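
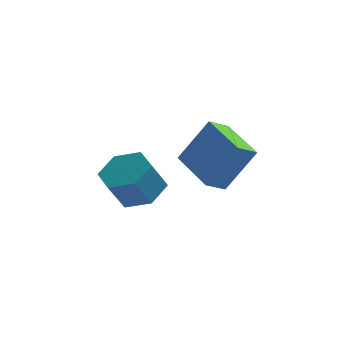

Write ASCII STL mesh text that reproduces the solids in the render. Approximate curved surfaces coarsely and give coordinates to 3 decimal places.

solid 
facet normal -0.591 0.783 0.194
outer loop
vertex -1.316 -2.798 -0.956
vertex -0.465 -2.501 0.438
vertex -0.818 -2.322 -1.362
endloop
endfacet
facet normal -0.513 -0.179 -0.839
outer loop
vertex 0.145 -3.599 -1.678
vertex -1.316 -2.798 -0.956
vertex -0.818 -2.322 -1.362
endloop
endfacet
facet normal -0.590 0.784 0.194
outer loop
vertex -0.818 -2.322 -1.362
vertex -0.465 -2.501 0.438
vertex 0.034 -2.025 0.032
endloop
endfacet
facet normal 0.623 0.595 -0.508
outer loop
vertex 0.034 -2.025 0.032
vertex 0.145 -3.599 -1.678
vertex -0.818 -2.322 -1.362
endloop
endfacet
facet normal -0.623 -0.595 0.507
outer loop
vertex -1.316 -2.798 -0.956
vertex 0.498 -3.778 0.122
vertex -0.465 -2.501 0.438
endloop
endfacet
facet normal -0.513 -0.179 -0.840
outer loop
vertex -0.354 -4.075 -1.272
vertex -1.316 -2.798 -0.956
vertex 0.145 -3.599 -1.678
endloop
endfacet
facet normal -0.623 -0.595 0.508
outer loop
vertex -0.354 -4.075 -1.272
vertex 0.498 -3.778 0.122
vertex -1.316 -2.798 -0.956
endloop
endfacet
facet normal 0.513 0.179 0.840
outer loop
vertex -0.465 -2.501 0.438
vertex 0.498 -3.778 0.122
vertex 0.034 -2.025 0.032
endloop
endfacet
facet normal 0.623 0.595 -0.507
outer loop
vertex 0.996 -3.302 -0.284
vertex 0.145 -3.599 -1.678
vertex 0.034 -2.025 0.032
endloop
endfacet
facet normal 0.513 0.179 0.839
outer loop
vertex 0.034 -2.025 0.032
vertex 0.498 -3.778 0.122
vertex 0.996 -3.302 -0.284
endloop
endfacet
facet normal 0.590 -0.784 -0.193
outer loop
vertex 0.996 -3.302 -0.284
vertex -0.354 -4.075 -1.272
vertex 0.145 -3.599 -1.678
endloop
endfacet
facet normal 0.591 -0.783 -0.194
outer loop
vertex 0.498 -3.778 0.122
vertex -0.354 -4.075 -1.272
vertex 0.996 -3.302 -0.284
endloop
endfacet
facet normal 0.349 0.347 -0.870
outer loop
vertex -1.796 -1.502 -2.877
vertex -2.61 -1.422 -3.172
vertex -2.231 -0.759 -2.755
endloop
endfacet
facet normal 0.792 0.386 0.472
outer loop
vertex -1.796 -1.502 -2.877
vertex -2.231 -0.759 -2.755
vertex -2.215 -1.919 -1.833
endloop
endfacet
facet normal 0.792 0.386 0.472
outer loop
vertex -2.215 -1.919 -1.833
vertex -2.231 -0.759 -2.755
vertex -2.65 -1.176 -1.711
endloop
endfacet
facet normal -0.349 -0.347 0.870
outer loop
vertex -2.215 -1.919 -1.833
vertex -2.65 -1.176 -1.711
vertex -3.03 -1.838 -2.128
endloop
endfacet
facet normal 0.350 0.347 -0.870
outer loop
vertex -2.231 -0.759 -2.755
vertex -2.61 -1.422 -3.172
vertex -3.045 -0.678 -3.05
endloop
endfacet
facet normal -0.037 0.933 0.358
outer loop
vertex -2.231 -0.759 -2.755
vertex -3.045 -0.678 -3.05
vertex -2.65 -1.176 -1.711
endloop
endfacet
facet normal -0.037 0.933 0.358
outer loop
vertex -2.65 -1.176 -1.711
vertex -3.045 -0.678 -3.05
vertex -3.465 -1.095 -2.006
endloop
endfacet
facet normal -0.349 -0.347 0.870
outer loop
vertex -2.65 -1.176 -1.711
vertex -3.465 -1.095 -2.006
vertex -3.03 -1.838 -2.128
endloop
endfacet
facet normal 0.350 0.347 -0.870
outer loop
vertex -3.045 -0.678 -3.05
vertex -2.61 -1.422 -3.172
vertex -3.425 -1.341 -3.467
endloop
endfacet
facet normal -0.829 0.547 -0.115
outer loop
vertex -3.045 -0.678 -3.05
vertex -3.425 -1.341 -3.467
vertex -3.465 -1.095 -2.006
endloop
endfacet
facet normal -0.830 0.546 -0.115
outer loop
vertex -3.465 -1.095 -2.006
vertex -3.425 -1.341 -3.467
vertex -3.844 -1.758 -2.423
endloop
endfacet
facet normal -0.349 -0.347 0.870
outer loop
vertex -3.465 -1.095 -2.006
vertex -3.844 -1.758 -2.423
vertex -3.03 -1.838 -2.128
endloop
endfacet
facet normal 0.349 0.347 -0.870
outer loop
vertex -3.425 -1.341 -3.467
vertex -2.61 -1.422 -3.172
vertex -2.99 -2.084 -3.589
endloop
endfacet
facet normal -0.792 -0.386 -0.472
outer loop
vertex -3.425 -1.341 -3.467
vertex -2.99 -2.084 -3.589
vertex -3.844 -1.758 -2.423
endloop
endfacet
facet normal -0.792 -0.386 -0.472
outer loop
vertex -3.844 -1.758 -2.423
vertex -2.99 -2.084 -3.589
vertex -3.409 -2.501 -2.545
endloop
endfacet
facet normal -0.349 -0.347 0.870
outer loop
vertex -3.844 -1.758 -2.423
vertex -3.409 -2.501 -2.545
vertex -3.03 -1.838 -2.128
endloop
endfacet
facet normal 0.349 0.347 -0.870
outer loop
vertex -2.99 -2.084 -3.589
vertex -2.61 -1.422 -3.172
vertex -2.175 -2.165 -3.294
endloop
endfacet
facet normal 0.037 -0.933 -0.358
outer loop
vertex -2.99 -2.084 -3.589
vertex -2.175 -2.165 -3.294
vertex -3.409 -2.501 -2.545
endloop
endfacet
facet normal 0.037 -0.933 -0.358
outer loop
vertex -3.409 -2.501 -2.545
vertex -2.175 -2.165 -3.294
vertex -2.595 -2.582 -2.25
endloop
endfacet
facet normal -0.350 -0.347 0.870
outer loop
vertex -3.409 -2.501 -2.545
vertex -2.595 -2.582 -2.25
vertex -3.03 -1.838 -2.128
endloop
endfacet
facet normal 0.349 0.347 -0.870
outer loop
vertex -2.175 -2.165 -3.294
vertex -2.61 -1.422 -3.172
vertex -1.796 -1.502 -2.877
endloop
endfacet
facet normal 0.829 -0.547 0.115
outer loop
vertex -2.175 -2.165 -3.294
vertex -1.796 -1.502 -2.877
vertex -2.595 -2.582 -2.25
endloop
endfacet
facet normal 0.829 -0.547 0.114
outer loop
vertex -2.595 -2.582 -2.25
vertex -1.796 -1.502 -2.877
vertex -2.215 -1.919 -1.833
endloop
endfacet
facet normal -0.350 -0.347 0.870
outer loop
vertex -2.595 -2.582 -2.25
vertex -2.215 -1.919 -1.833
vertex -3.03 -1.838 -2.128
endloop
endfacet

endsolid


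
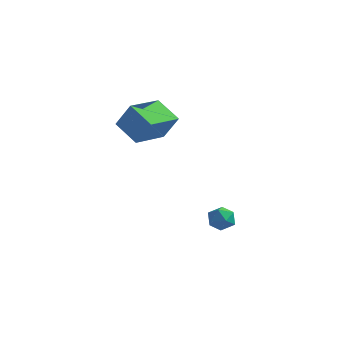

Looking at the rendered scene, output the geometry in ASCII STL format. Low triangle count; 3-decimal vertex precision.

solid 
facet normal -0.820 0.295 0.490
outer loop
vertex -3.007 -2.313 4.555
vertex -2.446 -0.259 4.258
vertex -3.882 -2.288 3.074
endloop
endfacet
facet normal -0.261 -0.955 0.138
outer loop
vertex -2.454 -2.801 2.222
vertex -3.007 -2.313 4.555
vertex -3.882 -2.288 3.074
endloop
endfacet
facet normal -0.820 0.295 0.490
outer loop
vertex -3.882 -2.288 3.074
vertex -2.446 -0.259 4.258
vertex -3.321 -0.234 2.778
endloop
endfacet
facet normal -0.508 0.015 -0.861
outer loop
vertex -3.321 -0.234 2.778
vertex -2.454 -2.801 2.222
vertex -3.882 -2.288 3.074
endloop
endfacet
facet normal 0.508 -0.014 0.861
outer loop
vertex -3.007 -2.313 4.555
vertex -1.018 -0.772 3.406
vertex -2.446 -0.259 4.258
endloop
endfacet
facet normal -0.261 -0.955 0.138
outer loop
vertex -1.579 -2.826 3.702
vertex -3.007 -2.313 4.555
vertex -2.454 -2.801 2.222
endloop
endfacet
facet normal 0.509 -0.015 0.861
outer loop
vertex -1.579 -2.826 3.702
vertex -1.018 -0.772 3.406
vertex -3.007 -2.313 4.555
endloop
endfacet
facet normal 0.261 0.955 -0.138
outer loop
vertex -2.446 -0.259 4.258
vertex -1.018 -0.772 3.406
vertex -3.321 -0.234 2.778
endloop
endfacet
facet normal -0.509 0.015 -0.861
outer loop
vertex -1.893 -0.747 1.925
vertex -2.454 -2.801 2.222
vertex -3.321 -0.234 2.778
endloop
endfacet
facet normal 0.261 0.955 -0.138
outer loop
vertex -3.321 -0.234 2.778
vertex -1.018 -0.772 3.406
vertex -1.893 -0.747 1.925
endloop
endfacet
facet normal 0.820 -0.295 -0.490
outer loop
vertex -1.893 -0.747 1.925
vertex -1.579 -2.826 3.702
vertex -2.454 -2.801 2.222
endloop
endfacet
facet normal 0.821 -0.295 -0.490
outer loop
vertex -1.018 -0.772 3.406
vertex -1.579 -2.826 3.702
vertex -1.893 -0.747 1.925
endloop
endfacet
facet normal -0.529 0.098 0.843
outer loop
vertex 1.276 -0.332 -2.755
vertex 0.739 -0.921 -3.024
vertex 1.415 -1.141 -2.574
endloop
endfacet
facet normal 0.160 0.242 0.957
outer loop
vertex 1.276 -0.332 -2.755
vertex 1.415 -1.141 -2.574
vertex 2.054 -0.646 -2.806
endloop
endfacet
facet normal 0.348 0.777 0.525
outer loop
vertex 1.276 -0.332 -2.755
vertex 2.054 -0.646 -2.806
vertex 1.774 -0.12 -3.399
endloop
endfacet
facet normal -0.225 0.964 0.143
outer loop
vertex 1.276 -0.332 -2.755
vertex 1.774 -0.12 -3.399
vertex 0.961 -0.29 -3.534
endloop
endfacet
facet normal -0.767 0.544 0.340
outer loop
vertex 1.276 -0.332 -2.755
vertex 0.961 -0.29 -3.534
vertex 0.739 -0.921 -3.024
endloop
endfacet
facet normal 0.539 -0.334 0.773
outer loop
vertex 2.054 -0.646 -2.806
vertex 1.415 -1.141 -2.574
vertex 1.999 -1.43 -3.106
endloop
endfacet
facet normal -0.576 -0.567 0.588
outer loop
vertex 1.415 -1.141 -2.574
vertex 0.739 -0.921 -3.024
vertex 1.186 -1.6 -3.241
endloop
endfacet
facet normal -0.961 0.154 -0.227
outer loop
vertex 0.739 -0.921 -3.024
vertex 0.961 -0.29 -3.534
vertex 0.906 -1.074 -3.834
endloop
endfacet
facet normal -0.084 0.834 -0.545
outer loop
vertex 0.961 -0.29 -3.534
vertex 1.774 -0.12 -3.399
vertex 1.545 -0.579 -4.066
endloop
endfacet
facet normal 0.844 0.532 0.073
outer loop
vertex 1.774 -0.12 -3.399
vertex 2.054 -0.646 -2.806
vertex 2.221 -0.799 -3.616
endloop
endfacet
facet normal 0.225 -0.964 -0.143
outer loop
vertex 1.684 -1.388 -3.885
vertex 1.999 -1.43 -3.106
vertex 1.186 -1.6 -3.241
endloop
endfacet
facet normal -0.348 -0.777 -0.525
outer loop
vertex 1.684 -1.388 -3.885
vertex 1.186 -1.6 -3.241
vertex 0.906 -1.074 -3.834
endloop
endfacet
facet normal -0.160 -0.242 -0.957
outer loop
vertex 1.684 -1.388 -3.885
vertex 0.906 -1.074 -3.834
vertex 1.545 -0.579 -4.066
endloop
endfacet
facet normal 0.529 -0.098 -0.843
outer loop
vertex 1.684 -1.388 -3.885
vertex 1.545 -0.579 -4.066
vertex 2.221 -0.799 -3.616
endloop
endfacet
facet normal 0.767 -0.544 -0.340
outer loop
vertex 1.684 -1.388 -3.885
vertex 2.221 -0.799 -3.616
vertex 1.999 -1.43 -3.106
endloop
endfacet
facet normal 0.084 -0.834 0.545
outer loop
vertex 1.186 -1.6 -3.241
vertex 1.999 -1.43 -3.106
vertex 1.415 -1.141 -2.574
endloop
endfacet
facet normal -0.844 -0.532 -0.073
outer loop
vertex 0.906 -1.074 -3.834
vertex 1.186 -1.6 -3.241
vertex 0.739 -0.921 -3.024
endloop
endfacet
facet normal -0.539 0.334 -0.773
outer loop
vertex 1.545 -0.579 -4.066
vertex 0.906 -1.074 -3.834
vertex 0.961 -0.29 -3.534
endloop
endfacet
facet normal 0.576 0.567 -0.588
outer loop
vertex 2.221 -0.799 -3.616
vertex 1.545 -0.579 -4.066
vertex 1.774 -0.12 -3.399
endloop
endfacet
facet normal 0.961 -0.154 0.227
outer loop
vertex 1.999 -1.43 -3.106
vertex 2.221 -0.799 -3.616
vertex 2.054 -0.646 -2.806
endloop
endfacet

endsolid


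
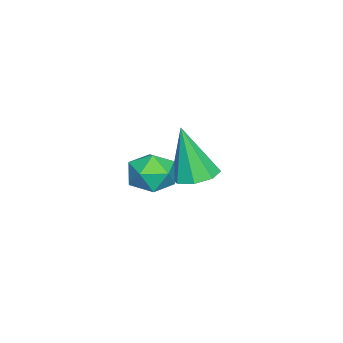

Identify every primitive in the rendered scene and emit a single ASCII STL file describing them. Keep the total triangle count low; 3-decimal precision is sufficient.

solid 
facet normal -0.684 0.700 -0.206
outer loop
vertex 3.646 -2.031 0.355
vertex 3.059 -2.586 0.417
vertex 3.291 -2.167 1.07
endloop
endfacet
facet normal -0.120 0.985 0.128
outer loop
vertex 3.646 -2.031 0.355
vertex 3.291 -2.167 1.07
vertex 4.093 -2.064 1.029
endloop
endfacet
facet normal 0.461 0.847 -0.264
outer loop
vertex 3.646 -2.031 0.355
vertex 4.093 -2.064 1.029
vertex 4.356 -2.419 0.35
endloop
endfacet
facet normal 0.256 0.479 -0.840
outer loop
vertex 3.646 -2.031 0.355
vertex 4.356 -2.419 0.35
vertex 3.717 -2.741 -0.028
endloop
endfacet
facet normal -0.452 0.388 -0.803
outer loop
vertex 3.646 -2.031 0.355
vertex 3.717 -2.741 -0.028
vertex 3.059 -2.586 0.417
endloop
endfacet
facet normal -0.045 0.654 0.755
outer loop
vertex 4.093 -2.064 1.029
vertex 3.291 -2.167 1.07
vertex 3.783 -2.639 1.508
endloop
endfacet
facet normal -0.957 0.194 0.216
outer loop
vertex 3.291 -2.167 1.07
vertex 3.059 -2.586 0.417
vertex 3.144 -2.961 1.13
endloop
endfacet
facet normal -0.582 -0.312 -0.751
outer loop
vertex 3.059 -2.586 0.417
vertex 3.717 -2.741 -0.028
vertex 3.407 -3.316 0.451
endloop
endfacet
facet normal 0.563 -0.165 -0.810
outer loop
vertex 3.717 -2.741 -0.028
vertex 4.356 -2.419 0.35
vertex 4.209 -3.213 0.41
endloop
endfacet
facet normal 0.894 0.432 0.121
outer loop
vertex 4.356 -2.419 0.35
vertex 4.093 -2.064 1.029
vertex 4.441 -2.794 1.063
endloop
endfacet
facet normal -0.256 -0.479 0.840
outer loop
vertex 3.854 -3.349 1.125
vertex 3.783 -2.639 1.508
vertex 3.144 -2.961 1.13
endloop
endfacet
facet normal -0.461 -0.847 0.264
outer loop
vertex 3.854 -3.349 1.125
vertex 3.144 -2.961 1.13
vertex 3.407 -3.316 0.451
endloop
endfacet
facet normal 0.120 -0.985 -0.128
outer loop
vertex 3.854 -3.349 1.125
vertex 3.407 -3.316 0.451
vertex 4.209 -3.213 0.41
endloop
endfacet
facet normal 0.684 -0.700 0.206
outer loop
vertex 3.854 -3.349 1.125
vertex 4.209 -3.213 0.41
vertex 4.441 -2.794 1.063
endloop
endfacet
facet normal 0.452 -0.388 0.803
outer loop
vertex 3.854 -3.349 1.125
vertex 4.441 -2.794 1.063
vertex 3.783 -2.639 1.508
endloop
endfacet
facet normal -0.563 0.165 0.810
outer loop
vertex 3.144 -2.961 1.13
vertex 3.783 -2.639 1.508
vertex 3.291 -2.167 1.07
endloop
endfacet
facet normal -0.894 -0.432 -0.121
outer loop
vertex 3.407 -3.316 0.451
vertex 3.144 -2.961 1.13
vertex 3.059 -2.586 0.417
endloop
endfacet
facet normal 0.045 -0.654 -0.755
outer loop
vertex 4.209 -3.213 0.41
vertex 3.407 -3.316 0.451
vertex 3.717 -2.741 -0.028
endloop
endfacet
facet normal 0.957 -0.194 -0.216
outer loop
vertex 4.441 -2.794 1.063
vertex 4.209 -3.213 0.41
vertex 4.356 -2.419 0.35
endloop
endfacet
facet normal 0.582 0.312 0.751
outer loop
vertex 3.783 -2.639 1.508
vertex 4.441 -2.794 1.063
vertex 4.093 -2.064 1.029
endloop
endfacet
facet normal 0.021 0.250 -0.968
outer loop
vertex 0.637 -1.861 -1.105
vertex 0.252 -2.516 -1.283
vertex 0.044 -1.787 -1.099
endloop
endfacet
facet normal 0.108 0.821 0.560
outer loop
vertex 0.637 -1.861 -1.105
vertex 0.044 -1.787 -1.099
vertex 0.208 -3.024 0.683
endloop
endfacet
facet normal 0.022 0.251 -0.968
outer loop
vertex 0.044 -1.787 -1.099
vertex 0.252 -2.516 -1.283
vertex -0.426 -2.14 -1.201
endloop
endfacet
facet normal -0.587 0.638 0.497
outer loop
vertex 0.044 -1.787 -1.099
vertex -0.426 -2.14 -1.201
vertex 0.208 -3.024 0.683
endloop
endfacet
facet normal 0.021 0.249 -0.968
outer loop
vertex -0.426 -2.14 -1.201
vertex 0.252 -2.516 -1.283
vertex -0.499 -2.713 -1.35
endloop
endfacet
facet normal -0.942 0.034 0.333
outer loop
vertex -0.426 -2.14 -1.201
vertex -0.499 -2.713 -1.35
vertex 0.208 -3.024 0.683
endloop
endfacet
facet normal 0.021 0.249 -0.968
outer loop
vertex -0.499 -2.713 -1.35
vertex 0.252 -2.516 -1.283
vertex -0.132 -3.171 -1.46
endloop
endfacet
facet normal -0.750 -0.640 0.163
outer loop
vertex -0.499 -2.713 -1.35
vertex -0.132 -3.171 -1.46
vertex 0.208 -3.024 0.683
endloop
endfacet
facet normal 0.021 0.249 -0.968
outer loop
vertex -0.132 -3.171 -1.46
vertex 0.252 -2.516 -1.283
vertex 0.46 -3.245 -1.466
endloop
endfacet
facet normal -0.123 -0.989 0.087
outer loop
vertex -0.132 -3.171 -1.46
vertex 0.46 -3.245 -1.466
vertex 0.208 -3.024 0.683
endloop
endfacet
facet normal 0.023 0.249 -0.968
outer loop
vertex 0.46 -3.245 -1.466
vertex 0.252 -2.516 -1.283
vertex 0.931 -2.892 -1.364
endloop
endfacet
facet normal 0.572 -0.806 0.150
outer loop
vertex 0.46 -3.245 -1.466
vertex 0.931 -2.892 -1.364
vertex 0.208 -3.024 0.683
endloop
endfacet
facet normal 0.022 0.249 -0.968
outer loop
vertex 0.931 -2.892 -1.364
vertex 0.252 -2.516 -1.283
vertex 1.004 -2.319 -1.215
endloop
endfacet
facet normal 0.928 -0.200 0.315
outer loop
vertex 0.931 -2.892 -1.364
vertex 1.004 -2.319 -1.215
vertex 0.208 -3.024 0.683
endloop
endfacet
facet normal 0.022 0.250 -0.968
outer loop
vertex 1.004 -2.319 -1.215
vertex 0.252 -2.516 -1.283
vertex 0.637 -1.861 -1.105
endloop
endfacet
facet normal 0.736 0.473 0.484
outer loop
vertex 1.004 -2.319 -1.215
vertex 0.637 -1.861 -1.105
vertex 0.208 -3.024 0.683
endloop
endfacet

endsolid


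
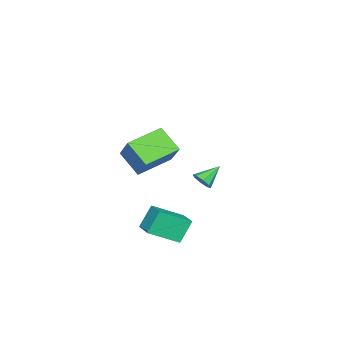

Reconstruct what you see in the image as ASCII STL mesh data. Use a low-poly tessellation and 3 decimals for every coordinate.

solid 
facet normal -0.513 -0.461 -0.724
outer loop
vertex 1.625 -5.092 0.285
vertex 0.215 -4.183 0.706
vertex 1.999 -4.098 -0.612
endloop
endfacet
facet normal 0.815 -0.526 -0.243
outer loop
vertex 2.825 -3.357 0.554
vertex 1.625 -5.092 0.285
vertex 1.999 -4.098 -0.612
endloop
endfacet
facet normal -0.513 -0.461 -0.724
outer loop
vertex 1.999 -4.098 -0.612
vertex 0.215 -4.183 0.706
vertex 0.588 -3.189 -0.191
endloop
endfacet
facet normal 0.269 0.716 -0.645
outer loop
vertex 0.588 -3.189 -0.191
vertex 2.825 -3.357 0.554
vertex 1.999 -4.098 -0.612
endloop
endfacet
facet normal -0.269 -0.715 0.645
outer loop
vertex 1.625 -5.092 0.285
vertex 1.041 -3.442 1.872
vertex 0.215 -4.183 0.706
endloop
endfacet
facet normal 0.815 -0.526 -0.244
outer loop
vertex 2.452 -4.351 1.451
vertex 1.625 -5.092 0.285
vertex 2.825 -3.357 0.554
endloop
endfacet
facet normal -0.268 -0.715 0.645
outer loop
vertex 2.452 -4.351 1.451
vertex 1.041 -3.442 1.872
vertex 1.625 -5.092 0.285
endloop
endfacet
facet normal -0.815 0.526 0.243
outer loop
vertex 0.215 -4.183 0.706
vertex 1.041 -3.442 1.872
vertex 0.588 -3.189 -0.191
endloop
endfacet
facet normal 0.269 0.715 -0.645
outer loop
vertex 1.415 -2.448 0.975
vertex 2.825 -3.357 0.554
vertex 0.588 -3.189 -0.191
endloop
endfacet
facet normal -0.815 0.526 0.243
outer loop
vertex 0.588 -3.189 -0.191
vertex 1.041 -3.442 1.872
vertex 1.415 -2.448 0.975
endloop
endfacet
facet normal 0.513 0.461 0.724
outer loop
vertex 1.415 -2.448 0.975
vertex 2.452 -4.351 1.451
vertex 2.825 -3.357 0.554
endloop
endfacet
facet normal 0.513 0.461 0.724
outer loop
vertex 1.041 -3.442 1.872
vertex 2.452 -4.351 1.451
vertex 1.415 -2.448 0.975
endloop
endfacet
facet normal -0.464 0.253 0.849
outer loop
vertex 1.784 -3.584 -2.492
vertex 2.553 -2.871 -2.284
vertex 0.951 -2.456 -3.283
endloop
endfacet
facet normal -0.719 -0.667 -0.195
outer loop
vertex 1.527 -2.769 -4.336
vertex 1.784 -3.584 -2.492
vertex 0.951 -2.456 -3.283
endloop
endfacet
facet normal -0.464 0.253 0.849
outer loop
vertex 0.951 -2.456 -3.283
vertex 2.553 -2.871 -2.284
vertex 1.721 -1.742 -3.075
endloop
endfacet
facet normal -0.517 0.701 -0.491
outer loop
vertex 1.721 -1.742 -3.075
vertex 1.527 -2.769 -4.336
vertex 0.951 -2.456 -3.283
endloop
endfacet
facet normal 0.517 -0.701 0.491
outer loop
vertex 1.784 -3.584 -2.492
vertex 3.129 -3.184 -3.337
vertex 2.553 -2.871 -2.284
endloop
endfacet
facet normal -0.720 -0.667 -0.194
outer loop
vertex 2.359 -3.898 -3.545
vertex 1.784 -3.584 -2.492
vertex 1.527 -2.769 -4.336
endloop
endfacet
facet normal 0.517 -0.701 0.491
outer loop
vertex 2.359 -3.898 -3.545
vertex 3.129 -3.184 -3.337
vertex 1.784 -3.584 -2.492
endloop
endfacet
facet normal 0.719 0.667 0.195
outer loop
vertex 2.553 -2.871 -2.284
vertex 3.129 -3.184 -3.337
vertex 1.721 -1.742 -3.075
endloop
endfacet
facet normal -0.517 0.701 -0.491
outer loop
vertex 2.296 -2.056 -4.128
vertex 1.527 -2.769 -4.336
vertex 1.721 -1.742 -3.075
endloop
endfacet
facet normal 0.719 0.667 0.194
outer loop
vertex 1.721 -1.742 -3.075
vertex 3.129 -3.184 -3.337
vertex 2.296 -2.056 -4.128
endloop
endfacet
facet normal 0.464 -0.253 -0.849
outer loop
vertex 2.296 -2.056 -4.128
vertex 2.359 -3.898 -3.545
vertex 1.527 -2.769 -4.336
endloop
endfacet
facet normal 0.464 -0.253 -0.849
outer loop
vertex 3.129 -3.184 -3.337
vertex 2.359 -3.898 -3.545
vertex 2.296 -2.056 -4.128
endloop
endfacet
facet normal 0.704 -0.443 -0.556
outer loop
vertex -2.997 -3.505 -3.066
vertex -3.258 -3.346 -3.523
vertex -2.868 -3.128 -3.203
endloop
endfacet
facet normal 0.316 0.227 0.921
outer loop
vertex -2.997 -3.505 -3.066
vertex -2.868 -3.128 -3.203
vertex -4.102 -2.814 -2.857
endloop
endfacet
facet normal 0.704 -0.444 -0.555
outer loop
vertex -2.868 -3.128 -3.203
vertex -3.258 -3.346 -3.523
vertex -2.967 -2.88 -3.527
endloop
endfacet
facet normal 0.343 0.794 0.503
outer loop
vertex -2.868 -3.128 -3.203
vertex -2.967 -2.88 -3.527
vertex -4.102 -2.814 -2.857
endloop
endfacet
facet normal 0.703 -0.444 -0.555
outer loop
vertex -2.967 -2.88 -3.527
vertex -3.258 -3.346 -3.523
vertex -3.237 -2.904 -3.85
endloop
endfacet
facet normal 0.010 0.997 -0.082
outer loop
vertex -2.967 -2.88 -3.527
vertex -3.237 -2.904 -3.85
vertex -4.102 -2.814 -2.857
endloop
endfacet
facet normal 0.704 -0.444 -0.554
outer loop
vertex -3.237 -2.904 -3.85
vertex -3.258 -3.346 -3.523
vertex -3.519 -3.188 -3.981
endloop
endfacet
facet normal -0.492 0.717 -0.494
outer loop
vertex -3.237 -2.904 -3.85
vertex -3.519 -3.188 -3.981
vertex -4.102 -2.814 -2.857
endloop
endfacet
facet normal 0.704 -0.444 -0.554
outer loop
vertex -3.519 -3.188 -3.981
vertex -3.258 -3.346 -3.523
vertex -3.648 -3.564 -3.844
endloop
endfacet
facet normal -0.865 0.119 -0.488
outer loop
vertex -3.519 -3.188 -3.981
vertex -3.648 -3.564 -3.844
vertex -4.102 -2.814 -2.857
endloop
endfacet
facet normal 0.704 -0.444 -0.554
outer loop
vertex -3.648 -3.564 -3.844
vertex -3.258 -3.346 -3.523
vertex -3.549 -3.813 -3.519
endloop
endfacet
facet normal -0.892 -0.447 -0.071
outer loop
vertex -3.648 -3.564 -3.844
vertex -3.549 -3.813 -3.519
vertex -4.102 -2.814 -2.857
endloop
endfacet
facet normal 0.704 -0.443 -0.556
outer loop
vertex -3.549 -3.813 -3.519
vertex -3.258 -3.346 -3.523
vertex -3.279 -3.788 -3.197
endloop
endfacet
facet normal -0.556 -0.651 0.517
outer loop
vertex -3.549 -3.813 -3.519
vertex -3.279 -3.788 -3.197
vertex -4.102 -2.814 -2.857
endloop
endfacet
facet normal 0.703 -0.443 -0.556
outer loop
vertex -3.279 -3.788 -3.197
vertex -3.258 -3.346 -3.523
vertex -2.997 -3.505 -3.066
endloop
endfacet
facet normal -0.057 -0.372 0.927
outer loop
vertex -3.279 -3.788 -3.197
vertex -2.997 -3.505 -3.066
vertex -4.102 -2.814 -2.857
endloop
endfacet

endsolid


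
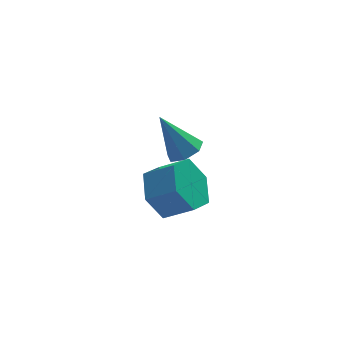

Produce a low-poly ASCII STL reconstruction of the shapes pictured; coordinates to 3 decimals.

solid 
facet normal -0.705 0.432 -0.562
outer loop
vertex -0.398 -0.658 0.768
vertex -0.858 -0.376 1.562
vertex -0.194 0.192 1.165
endloop
endfacet
facet normal 0.677 0.172 -0.716
outer loop
vertex -0.398 -0.658 0.768
vertex -0.194 0.192 1.165
vertex 0.398 -1.146 1.403
endloop
endfacet
facet normal 0.677 0.172 -0.716
outer loop
vertex 0.398 -1.146 1.403
vertex -0.194 0.192 1.165
vertex 0.603 -0.296 1.801
endloop
endfacet
facet normal 0.705 -0.433 0.562
outer loop
vertex 0.398 -1.146 1.403
vertex 0.603 -0.296 1.801
vertex -0.062 -0.864 2.198
endloop
endfacet
facet normal -0.705 0.432 -0.562
outer loop
vertex -0.194 0.192 1.165
vertex -0.858 -0.376 1.562
vertex -0.654 0.474 1.959
endloop
endfacet
facet normal 0.522 0.853 -0.000
outer loop
vertex -0.194 0.192 1.165
vertex -0.654 0.474 1.959
vertex 0.603 -0.296 1.801
endloop
endfacet
facet normal 0.522 0.853 -0.000
outer loop
vertex 0.603 -0.296 1.801
vertex -0.654 0.474 1.959
vertex 0.143 -0.014 2.595
endloop
endfacet
facet normal 0.705 -0.433 0.562
outer loop
vertex 0.603 -0.296 1.801
vertex 0.143 -0.014 2.595
vertex -0.062 -0.864 2.198
endloop
endfacet
facet normal -0.706 0.432 -0.562
outer loop
vertex -0.654 0.474 1.959
vertex -0.858 -0.376 1.562
vertex -1.318 -0.094 2.357
endloop
endfacet
facet normal -0.154 0.681 0.716
outer loop
vertex -0.654 0.474 1.959
vertex -1.318 -0.094 2.357
vertex 0.143 -0.014 2.595
endloop
endfacet
facet normal -0.154 0.681 0.716
outer loop
vertex 0.143 -0.014 2.595
vertex -1.318 -0.094 2.357
vertex -0.522 -0.582 2.992
endloop
endfacet
facet normal 0.705 -0.433 0.562
outer loop
vertex 0.143 -0.014 2.595
vertex -0.522 -0.582 2.992
vertex -0.062 -0.864 2.198
endloop
endfacet
facet normal -0.705 0.433 -0.562
outer loop
vertex -1.318 -0.094 2.357
vertex -0.858 -0.376 1.562
vertex -1.523 -0.944 1.959
endloop
endfacet
facet normal -0.677 -0.172 0.716
outer loop
vertex -1.318 -0.094 2.357
vertex -1.523 -0.944 1.959
vertex -0.522 -0.582 2.992
endloop
endfacet
facet normal -0.677 -0.172 0.716
outer loop
vertex -0.522 -0.582 2.992
vertex -1.523 -0.944 1.959
vertex -0.726 -1.432 2.595
endloop
endfacet
facet normal 0.705 -0.432 0.562
outer loop
vertex -0.522 -0.582 2.992
vertex -0.726 -1.432 2.595
vertex -0.062 -0.864 2.198
endloop
endfacet
facet normal -0.705 0.433 -0.562
outer loop
vertex -1.523 -0.944 1.959
vertex -0.858 -0.376 1.562
vertex -1.063 -1.226 1.165
endloop
endfacet
facet normal -0.522 -0.853 0.000
outer loop
vertex -1.523 -0.944 1.959
vertex -1.063 -1.226 1.165
vertex -0.726 -1.432 2.595
endloop
endfacet
facet normal -0.522 -0.853 0.000
outer loop
vertex -0.726 -1.432 2.595
vertex -1.063 -1.226 1.165
vertex -0.266 -1.714 1.801
endloop
endfacet
facet normal 0.705 -0.432 0.562
outer loop
vertex -0.726 -1.432 2.595
vertex -0.266 -1.714 1.801
vertex -0.062 -0.864 2.198
endloop
endfacet
facet normal -0.705 0.433 -0.562
outer loop
vertex -1.063 -1.226 1.165
vertex -0.858 -0.376 1.562
vertex -0.398 -0.658 0.768
endloop
endfacet
facet normal 0.154 -0.681 -0.716
outer loop
vertex -1.063 -1.226 1.165
vertex -0.398 -0.658 0.768
vertex -0.266 -1.714 1.801
endloop
endfacet
facet normal 0.154 -0.681 -0.716
outer loop
vertex -0.266 -1.714 1.801
vertex -0.398 -0.658 0.768
vertex 0.398 -1.146 1.403
endloop
endfacet
facet normal 0.706 -0.432 0.562
outer loop
vertex -0.266 -1.714 1.801
vertex 0.398 -1.146 1.403
vertex -0.062 -0.864 2.198
endloop
endfacet
facet normal 0.402 -0.325 -0.856
outer loop
vertex 1.401 3.307 0.218
vertex 0.96 2.817 0.197
vertex 0.912 3.424 -0.056
endloop
endfacet
facet normal 0.178 0.979 0.101
outer loop
vertex 1.401 3.307 0.218
vertex 0.912 3.424 -0.056
vertex 0.28 3.363 1.643
endloop
endfacet
facet normal 0.403 -0.325 -0.856
outer loop
vertex 0.912 3.424 -0.056
vertex 0.96 2.817 0.197
vertex 0.459 3.084 -0.14
endloop
endfacet
facet normal -0.568 0.802 -0.183
outer loop
vertex 0.912 3.424 -0.056
vertex 0.459 3.084 -0.14
vertex 0.28 3.363 1.643
endloop
endfacet
facet normal 0.404 -0.323 -0.856
outer loop
vertex 0.459 3.084 -0.14
vertex 0.96 2.817 0.197
vertex 0.384 2.542 0.029
endloop
endfacet
facet normal -0.988 0.101 -0.115
outer loop
vertex 0.459 3.084 -0.14
vertex 0.384 2.542 0.029
vertex 0.28 3.363 1.643
endloop
endfacet
facet normal 0.404 -0.324 -0.855
outer loop
vertex 0.384 2.542 0.029
vertex 0.96 2.817 0.197
vertex 0.742 2.207 0.325
endloop
endfacet
facet normal -0.764 -0.593 0.253
outer loop
vertex 0.384 2.542 0.029
vertex 0.742 2.207 0.325
vertex 0.28 3.363 1.643
endloop
endfacet
facet normal 0.401 -0.323 -0.857
outer loop
vertex 0.742 2.207 0.325
vertex 0.96 2.817 0.197
vertex 1.265 2.331 0.523
endloop
endfacet
facet normal -0.064 -0.761 0.645
outer loop
vertex 0.742 2.207 0.325
vertex 1.265 2.331 0.523
vertex 0.28 3.363 1.643
endloop
endfacet
facet normal 0.402 -0.323 -0.857
outer loop
vertex 1.265 2.331 0.523
vertex 0.96 2.817 0.197
vertex 1.558 2.821 0.476
endloop
endfacet
facet normal 0.582 -0.275 0.765
outer loop
vertex 1.265 2.331 0.523
vertex 1.558 2.821 0.476
vertex 0.28 3.363 1.643
endloop
endfacet
facet normal 0.402 -0.325 -0.856
outer loop
vertex 1.558 2.821 0.476
vertex 0.96 2.817 0.197
vertex 1.401 3.307 0.218
endloop
endfacet
facet normal 0.690 0.501 0.523
outer loop
vertex 1.558 2.821 0.476
vertex 1.401 3.307 0.218
vertex 0.28 3.363 1.643
endloop
endfacet

endsolid


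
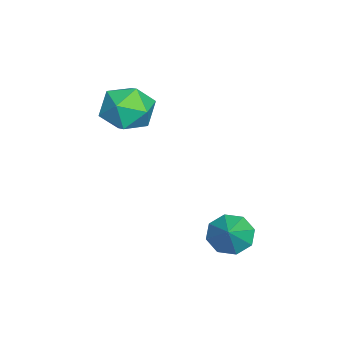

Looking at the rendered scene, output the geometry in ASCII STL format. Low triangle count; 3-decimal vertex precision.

solid 
facet normal -0.762 -0.023 -0.647
outer loop
vertex 2.482 3.078 -4.35
vertex 1.91 2.783 -3.666
vertex 2.168 3.622 -4.0
endloop
endfacet
facet normal 0.799 0.575 -0.176
outer loop
vertex 2.482 3.078 -4.35
vertex 2.168 3.622 -4.0
vertex 3.03 2.817 -2.714
endloop
endfacet
facet normal -0.762 -0.024 -0.648
outer loop
vertex 2.168 3.622 -4.0
vertex 1.91 2.783 -3.666
vertex 1.702 3.675 -3.454
endloop
endfacet
facet normal 0.413 0.870 0.268
outer loop
vertex 2.168 3.622 -4.0
vertex 1.702 3.675 -3.454
vertex 3.03 2.817 -2.714
endloop
endfacet
facet normal -0.762 -0.024 -0.647
outer loop
vertex 1.702 3.675 -3.454
vertex 1.91 2.783 -3.666
vertex 1.359 3.204 -3.032
endloop
endfacet
facet normal 0.011 0.663 0.749
outer loop
vertex 1.702 3.675 -3.454
vertex 1.359 3.204 -3.032
vertex 3.03 2.817 -2.714
endloop
endfacet
facet normal -0.762 -0.024 -0.647
outer loop
vertex 1.359 3.204 -3.032
vertex 1.91 2.783 -3.666
vertex 1.338 2.487 -2.981
endloop
endfacet
facet normal -0.170 0.075 0.983
outer loop
vertex 1.359 3.204 -3.032
vertex 1.338 2.487 -2.981
vertex 3.03 2.817 -2.714
endloop
endfacet
facet normal -0.762 -0.024 -0.647
outer loop
vertex 1.338 2.487 -2.981
vertex 1.91 2.783 -3.666
vertex 1.652 1.943 -3.331
endloop
endfacet
facet normal -0.024 -0.551 0.834
outer loop
vertex 1.338 2.487 -2.981
vertex 1.652 1.943 -3.331
vertex 3.03 2.817 -2.714
endloop
endfacet
facet normal -0.762 -0.024 -0.647
outer loop
vertex 1.652 1.943 -3.331
vertex 1.91 2.783 -3.666
vertex 2.117 1.891 -3.877
endloop
endfacet
facet normal 0.363 -0.847 0.389
outer loop
vertex 1.652 1.943 -3.331
vertex 2.117 1.891 -3.877
vertex 3.03 2.817 -2.714
endloop
endfacet
facet normal -0.762 -0.024 -0.647
outer loop
vertex 2.117 1.891 -3.877
vertex 1.91 2.783 -3.666
vertex 2.461 2.361 -4.299
endloop
endfacet
facet normal 0.763 -0.640 -0.090
outer loop
vertex 2.117 1.891 -3.877
vertex 2.461 2.361 -4.299
vertex 3.03 2.817 -2.714
endloop
endfacet
facet normal -0.762 -0.024 -0.647
outer loop
vertex 2.461 2.361 -4.299
vertex 1.91 2.783 -3.666
vertex 2.482 3.078 -4.35
endloop
endfacet
facet normal 0.945 -0.051 -0.324
outer loop
vertex 2.461 2.361 -4.299
vertex 2.482 3.078 -4.35
vertex 3.03 2.817 -2.714
endloop
endfacet
facet normal 0.129 0.985 -0.113
outer loop
vertex -1.386 -0.822 -0.088
vertex -2.074 -0.617 0.911
vertex -0.858 -0.764 1.022
endloop
endfacet
facet normal 0.692 0.624 -0.362
outer loop
vertex -1.386 -0.822 -0.088
vertex -0.858 -0.764 1.022
vertex -0.504 -1.624 0.216
endloop
endfacet
facet normal 0.461 0.178 -0.869
outer loop
vertex -1.386 -0.822 -0.088
vertex -0.504 -1.624 0.216
vertex -1.502 -2.008 -0.392
endloop
endfacet
facet normal -0.244 0.263 -0.933
outer loop
vertex -1.386 -0.822 -0.088
vertex -1.502 -2.008 -0.392
vertex -2.472 -1.386 0.037
endloop
endfacet
facet normal -0.449 0.762 -0.466
outer loop
vertex -1.386 -0.822 -0.088
vertex -2.472 -1.386 0.037
vertex -2.074 -0.617 0.911
endloop
endfacet
facet normal 0.957 0.232 0.173
outer loop
vertex -0.504 -1.624 0.216
vertex -0.858 -0.764 1.022
vertex -0.648 -1.914 1.403
endloop
endfacet
facet normal 0.046 0.816 0.576
outer loop
vertex -0.858 -0.764 1.022
vertex -2.074 -0.617 0.911
vertex -1.618 -1.292 1.832
endloop
endfacet
facet normal -0.890 0.456 0.004
outer loop
vertex -2.074 -0.617 0.911
vertex -2.472 -1.386 0.037
vertex -2.616 -1.676 1.224
endloop
endfacet
facet normal -0.558 -0.351 -0.752
outer loop
vertex -2.472 -1.386 0.037
vertex -1.502 -2.008 -0.392
vertex -2.262 -2.536 0.418
endloop
endfacet
facet normal 0.583 -0.490 -0.648
outer loop
vertex -1.502 -2.008 -0.392
vertex -0.504 -1.624 0.216
vertex -1.046 -2.683 0.529
endloop
endfacet
facet normal 0.244 -0.263 0.933
outer loop
vertex -1.734 -2.478 1.528
vertex -0.648 -1.914 1.403
vertex -1.618 -1.292 1.832
endloop
endfacet
facet normal -0.461 -0.178 0.869
outer loop
vertex -1.734 -2.478 1.528
vertex -1.618 -1.292 1.832
vertex -2.616 -1.676 1.224
endloop
endfacet
facet normal -0.692 -0.624 0.362
outer loop
vertex -1.734 -2.478 1.528
vertex -2.616 -1.676 1.224
vertex -2.262 -2.536 0.418
endloop
endfacet
facet normal -0.129 -0.985 0.113
outer loop
vertex -1.734 -2.478 1.528
vertex -2.262 -2.536 0.418
vertex -1.046 -2.683 0.529
endloop
endfacet
facet normal 0.449 -0.762 0.466
outer loop
vertex -1.734 -2.478 1.528
vertex -1.046 -2.683 0.529
vertex -0.648 -1.914 1.403
endloop
endfacet
facet normal 0.558 0.351 0.752
outer loop
vertex -1.618 -1.292 1.832
vertex -0.648 -1.914 1.403
vertex -0.858 -0.764 1.022
endloop
endfacet
facet normal -0.583 0.490 0.648
outer loop
vertex -2.616 -1.676 1.224
vertex -1.618 -1.292 1.832
vertex -2.074 -0.617 0.911
endloop
endfacet
facet normal -0.957 -0.232 -0.173
outer loop
vertex -2.262 -2.536 0.418
vertex -2.616 -1.676 1.224
vertex -2.472 -1.386 0.037
endloop
endfacet
facet normal -0.046 -0.816 -0.576
outer loop
vertex -1.046 -2.683 0.529
vertex -2.262 -2.536 0.418
vertex -1.502 -2.008 -0.392
endloop
endfacet
facet normal 0.890 -0.456 -0.004
outer loop
vertex -0.648 -1.914 1.403
vertex -1.046 -2.683 0.529
vertex -0.504 -1.624 0.216
endloop
endfacet

endsolid


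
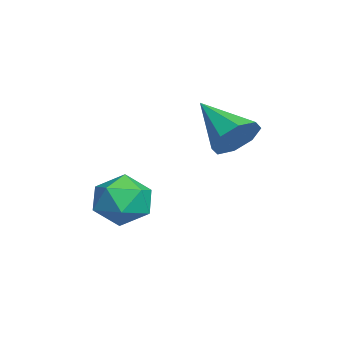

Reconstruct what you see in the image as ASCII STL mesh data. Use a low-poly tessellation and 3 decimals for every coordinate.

solid 
facet normal 0.681 0.504 -0.531
outer loop
vertex 3.018 0.301 -0.993
vertex 2.423 0.804 -1.278
vertex 2.931 0.809 -0.622
endloop
endfacet
facet normal 0.395 -0.497 0.773
outer loop
vertex 3.018 0.301 -0.993
vertex 2.931 0.809 -0.622
vertex 1.197 -0.104 -0.322
endloop
endfacet
facet normal 0.680 0.505 -0.531
outer loop
vertex 2.931 0.809 -0.622
vertex 2.423 0.804 -1.278
vertex 2.546 1.314 -0.635
endloop
endfacet
facet normal 0.112 0.111 0.987
outer loop
vertex 2.931 0.809 -0.622
vertex 2.546 1.314 -0.635
vertex 1.197 -0.104 -0.322
endloop
endfacet
facet normal 0.681 0.505 -0.531
outer loop
vertex 2.546 1.314 -0.635
vertex 2.423 0.804 -1.278
vertex 2.089 1.521 -1.024
endloop
endfacet
facet normal -0.392 0.538 0.747
outer loop
vertex 2.546 1.314 -0.635
vertex 2.089 1.521 -1.024
vertex 1.197 -0.104 -0.322
endloop
endfacet
facet normal 0.681 0.505 -0.531
outer loop
vertex 2.089 1.521 -1.024
vertex 2.423 0.804 -1.278
vertex 1.827 1.308 -1.563
endloop
endfacet
facet normal -0.824 0.534 0.189
outer loop
vertex 2.089 1.521 -1.024
vertex 1.827 1.308 -1.563
vertex 1.197 -0.104 -0.322
endloop
endfacet
facet normal 0.681 0.505 -0.531
outer loop
vertex 1.827 1.308 -1.563
vertex 2.423 0.804 -1.278
vertex 1.914 0.8 -1.934
endloop
endfacet
facet normal -0.929 0.101 -0.356
outer loop
vertex 1.827 1.308 -1.563
vertex 1.914 0.8 -1.934
vertex 1.197 -0.104 -0.322
endloop
endfacet
facet normal 0.681 0.504 -0.531
outer loop
vertex 1.914 0.8 -1.934
vertex 2.423 0.804 -1.278
vertex 2.299 0.294 -1.921
endloop
endfacet
facet normal -0.646 -0.506 -0.571
outer loop
vertex 1.914 0.8 -1.934
vertex 2.299 0.294 -1.921
vertex 1.197 -0.104 -0.322
endloop
endfacet
facet normal 0.681 0.504 -0.531
outer loop
vertex 2.299 0.294 -1.921
vertex 2.423 0.804 -1.278
vertex 2.756 0.088 -1.531
endloop
endfacet
facet normal -0.140 -0.934 -0.329
outer loop
vertex 2.299 0.294 -1.921
vertex 2.756 0.088 -1.531
vertex 1.197 -0.104 -0.322
endloop
endfacet
facet normal 0.681 0.504 -0.531
outer loop
vertex 2.756 0.088 -1.531
vertex 2.423 0.804 -1.278
vertex 3.018 0.301 -0.993
endloop
endfacet
facet normal 0.290 -0.930 0.227
outer loop
vertex 2.756 0.088 -1.531
vertex 3.018 0.301 -0.993
vertex 1.197 -0.104 -0.322
endloop
endfacet
facet normal -0.715 0.445 0.539
outer loop
vertex 0.617 -2.263 -3.809
vertex 1.227 -2.224 -3.032
vertex 1.203 -1.478 -3.679
endloop
endfacet
facet normal -0.780 0.607 -0.152
outer loop
vertex 0.617 -2.263 -3.809
vertex 1.203 -1.478 -3.679
vertex 1.082 -1.86 -4.583
endloop
endfacet
facet normal -0.857 -0.002 -0.516
outer loop
vertex 0.617 -2.263 -3.809
vertex 1.082 -1.86 -4.583
vertex 1.031 -2.843 -4.494
endloop
endfacet
facet normal -0.839 -0.542 -0.048
outer loop
vertex 0.617 -2.263 -3.809
vertex 1.031 -2.843 -4.494
vertex 1.121 -3.068 -3.536
endloop
endfacet
facet normal -0.752 -0.266 0.603
outer loop
vertex 0.617 -2.263 -3.809
vertex 1.121 -3.068 -3.536
vertex 1.227 -2.224 -3.032
endloop
endfacet
facet normal -0.173 0.915 -0.364
outer loop
vertex 1.082 -1.86 -4.583
vertex 1.203 -1.478 -3.679
vertex 1.979 -1.572 -4.284
endloop
endfacet
facet normal -0.067 0.652 0.755
outer loop
vertex 1.203 -1.478 -3.679
vertex 1.227 -2.224 -3.032
vertex 2.069 -1.797 -3.326
endloop
endfacet
facet normal -0.127 -0.497 0.859
outer loop
vertex 1.227 -2.224 -3.032
vertex 1.121 -3.068 -3.536
vertex 2.018 -2.78 -3.237
endloop
endfacet
facet normal -0.267 -0.943 -0.196
outer loop
vertex 1.121 -3.068 -3.536
vertex 1.031 -2.843 -4.494
vertex 1.897 -3.162 -4.141
endloop
endfacet
facet normal -0.297 -0.071 -0.952
outer loop
vertex 1.031 -2.843 -4.494
vertex 1.082 -1.86 -4.583
vertex 1.873 -2.416 -4.788
endloop
endfacet
facet normal 0.839 0.542 0.048
outer loop
vertex 2.483 -2.377 -4.011
vertex 1.979 -1.572 -4.284
vertex 2.069 -1.797 -3.326
endloop
endfacet
facet normal 0.857 0.002 0.516
outer loop
vertex 2.483 -2.377 -4.011
vertex 2.069 -1.797 -3.326
vertex 2.018 -2.78 -3.237
endloop
endfacet
facet normal 0.780 -0.607 0.152
outer loop
vertex 2.483 -2.377 -4.011
vertex 2.018 -2.78 -3.237
vertex 1.897 -3.162 -4.141
endloop
endfacet
facet normal 0.715 -0.445 -0.539
outer loop
vertex 2.483 -2.377 -4.011
vertex 1.897 -3.162 -4.141
vertex 1.873 -2.416 -4.788
endloop
endfacet
facet normal 0.752 0.266 -0.603
outer loop
vertex 2.483 -2.377 -4.011
vertex 1.873 -2.416 -4.788
vertex 1.979 -1.572 -4.284
endloop
endfacet
facet normal 0.267 0.943 0.196
outer loop
vertex 2.069 -1.797 -3.326
vertex 1.979 -1.572 -4.284
vertex 1.203 -1.478 -3.679
endloop
endfacet
facet normal 0.297 0.071 0.952
outer loop
vertex 2.018 -2.78 -3.237
vertex 2.069 -1.797 -3.326
vertex 1.227 -2.224 -3.032
endloop
endfacet
facet normal 0.173 -0.915 0.364
outer loop
vertex 1.897 -3.162 -4.141
vertex 2.018 -2.78 -3.237
vertex 1.121 -3.068 -3.536
endloop
endfacet
facet normal 0.067 -0.652 -0.755
outer loop
vertex 1.873 -2.416 -4.788
vertex 1.897 -3.162 -4.141
vertex 1.031 -2.843 -4.494
endloop
endfacet
facet normal 0.127 0.497 -0.859
outer loop
vertex 1.979 -1.572 -4.284
vertex 1.873 -2.416 -4.788
vertex 1.082 -1.86 -4.583
endloop
endfacet

endsolid


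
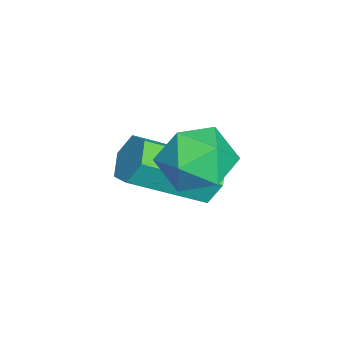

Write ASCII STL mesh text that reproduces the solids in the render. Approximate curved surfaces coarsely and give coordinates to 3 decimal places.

solid 
facet normal -0.178 0.778 0.603
outer loop
vertex 0.186 -2.084 -0.644
vertex -0.259 -2.693 0.011
vertex 0.722 -2.52 0.077
endloop
endfacet
facet normal 0.418 0.881 0.222
outer loop
vertex 0.186 -2.084 -0.644
vertex 0.722 -2.52 0.077
vertex 1.088 -2.46 -0.85
endloop
endfacet
facet normal 0.246 0.848 -0.469
outer loop
vertex 0.186 -2.084 -0.644
vertex 1.088 -2.46 -0.85
vertex 0.333 -2.595 -1.49
endloop
endfacet
facet normal -0.456 0.725 -0.517
outer loop
vertex 0.186 -2.084 -0.644
vertex 0.333 -2.595 -1.49
vertex -0.5 -2.739 -0.957
endloop
endfacet
facet normal -0.717 0.681 0.146
outer loop
vertex 0.186 -2.084 -0.644
vertex -0.5 -2.739 -0.957
vertex -0.259 -2.693 0.011
endloop
endfacet
facet normal 0.866 0.343 0.364
outer loop
vertex 1.088 -2.46 -0.85
vertex 0.722 -2.52 0.077
vertex 1.2 -3.301 -0.323
endloop
endfacet
facet normal -0.097 0.178 0.979
outer loop
vertex 0.722 -2.52 0.077
vertex -0.259 -2.693 0.011
vertex 0.367 -3.445 0.21
endloop
endfacet
facet normal -0.970 0.022 0.241
outer loop
vertex -0.259 -2.693 0.011
vertex -0.5 -2.739 -0.957
vertex -0.388 -3.58 -0.43
endloop
endfacet
facet normal -0.548 0.091 -0.832
outer loop
vertex -0.5 -2.739 -0.957
vertex 0.333 -2.595 -1.49
vertex -0.022 -3.52 -1.357
endloop
endfacet
facet normal 0.588 0.290 -0.755
outer loop
vertex 0.333 -2.595 -1.49
vertex 1.088 -2.46 -0.85
vertex 0.959 -3.347 -1.291
endloop
endfacet
facet normal 0.456 -0.725 0.517
outer loop
vertex 0.514 -3.956 -0.636
vertex 1.2 -3.301 -0.323
vertex 0.367 -3.445 0.21
endloop
endfacet
facet normal -0.246 -0.848 0.469
outer loop
vertex 0.514 -3.956 -0.636
vertex 0.367 -3.445 0.21
vertex -0.388 -3.58 -0.43
endloop
endfacet
facet normal -0.418 -0.881 -0.222
outer loop
vertex 0.514 -3.956 -0.636
vertex -0.388 -3.58 -0.43
vertex -0.022 -3.52 -1.357
endloop
endfacet
facet normal 0.178 -0.778 -0.603
outer loop
vertex 0.514 -3.956 -0.636
vertex -0.022 -3.52 -1.357
vertex 0.959 -3.347 -1.291
endloop
endfacet
facet normal 0.717 -0.681 -0.146
outer loop
vertex 0.514 -3.956 -0.636
vertex 0.959 -3.347 -1.291
vertex 1.2 -3.301 -0.323
endloop
endfacet
facet normal 0.548 -0.091 0.832
outer loop
vertex 0.367 -3.445 0.21
vertex 1.2 -3.301 -0.323
vertex 0.722 -2.52 0.077
endloop
endfacet
facet normal -0.588 -0.290 0.755
outer loop
vertex -0.388 -3.58 -0.43
vertex 0.367 -3.445 0.21
vertex -0.259 -2.693 0.011
endloop
endfacet
facet normal -0.866 -0.343 -0.364
outer loop
vertex -0.022 -3.52 -1.357
vertex -0.388 -3.58 -0.43
vertex -0.5 -2.739 -0.957
endloop
endfacet
facet normal 0.097 -0.178 -0.979
outer loop
vertex 0.959 -3.347 -1.291
vertex -0.022 -3.52 -1.357
vertex 0.333 -2.595 -1.49
endloop
endfacet
facet normal 0.970 -0.022 -0.241
outer loop
vertex 1.2 -3.301 -0.323
vertex 0.959 -3.347 -1.291
vertex 1.088 -2.46 -0.85
endloop
endfacet
facet normal -0.307 0.815 -0.492
outer loop
vertex -1.12 -2.591 -2.682
vertex -1.665 -2.958 -2.95
vertex -1.738 -2.613 -2.333
endloop
endfacet
facet normal 0.385 0.579 0.718
outer loop
vertex -1.12 -2.591 -2.682
vertex -1.738 -2.613 -2.333
vertex -0.449 -4.375 -1.603
endloop
endfacet
facet normal 0.386 0.580 0.718
outer loop
vertex -0.449 -4.375 -1.603
vertex -1.738 -2.613 -2.333
vertex -1.067 -4.396 -1.254
endloop
endfacet
facet normal 0.306 -0.814 0.493
outer loop
vertex -0.449 -4.375 -1.603
vertex -1.067 -4.396 -1.254
vertex -0.995 -4.742 -1.87
endloop
endfacet
facet normal -0.306 0.815 -0.492
outer loop
vertex -1.738 -2.613 -2.333
vertex -1.665 -2.958 -2.95
vertex -2.284 -2.98 -2.601
endloop
endfacet
facet normal -0.562 0.263 0.784
outer loop
vertex -1.738 -2.613 -2.333
vertex -2.284 -2.98 -2.601
vertex -1.067 -4.396 -1.254
endloop
endfacet
facet normal -0.562 0.263 0.784
outer loop
vertex -1.067 -4.396 -1.254
vertex -2.284 -2.98 -2.601
vertex -1.613 -4.763 -1.522
endloop
endfacet
facet normal 0.305 -0.815 0.493
outer loop
vertex -1.067 -4.396 -1.254
vertex -1.613 -4.763 -1.522
vertex -0.995 -4.742 -1.87
endloop
endfacet
facet normal -0.307 0.814 -0.493
outer loop
vertex -2.284 -2.98 -2.601
vertex -1.665 -2.958 -2.95
vertex -2.211 -3.325 -3.217
endloop
endfacet
facet normal -0.946 -0.317 0.065
outer loop
vertex -2.284 -2.98 -2.601
vertex -2.211 -3.325 -3.217
vertex -1.613 -4.763 -1.522
endloop
endfacet
facet normal -0.946 -0.316 0.066
outer loop
vertex -1.613 -4.763 -1.522
vertex -2.211 -3.325 -3.217
vertex -1.54 -5.109 -2.138
endloop
endfacet
facet normal 0.306 -0.814 0.494
outer loop
vertex -1.613 -4.763 -1.522
vertex -1.54 -5.109 -2.138
vertex -0.995 -4.742 -1.87
endloop
endfacet
facet normal -0.306 0.814 -0.493
outer loop
vertex -2.211 -3.325 -3.217
vertex -1.665 -2.958 -2.95
vertex -1.593 -3.304 -3.566
endloop
endfacet
facet normal -0.386 -0.579 -0.718
outer loop
vertex -2.211 -3.325 -3.217
vertex -1.593 -3.304 -3.566
vertex -1.54 -5.109 -2.138
endloop
endfacet
facet normal -0.385 -0.580 -0.718
outer loop
vertex -1.54 -5.109 -2.138
vertex -1.593 -3.304 -3.566
vertex -0.922 -5.087 -2.487
endloop
endfacet
facet normal 0.307 -0.815 0.492
outer loop
vertex -1.54 -5.109 -2.138
vertex -0.922 -5.087 -2.487
vertex -0.995 -4.742 -1.87
endloop
endfacet
facet normal -0.305 0.815 -0.493
outer loop
vertex -1.593 -3.304 -3.566
vertex -1.665 -2.958 -2.95
vertex -1.047 -2.937 -3.298
endloop
endfacet
facet normal 0.562 -0.263 -0.784
outer loop
vertex -1.593 -3.304 -3.566
vertex -1.047 -2.937 -3.298
vertex -0.922 -5.087 -2.487
endloop
endfacet
facet normal 0.562 -0.263 -0.784
outer loop
vertex -0.922 -5.087 -2.487
vertex -1.047 -2.937 -3.298
vertex -0.376 -4.72 -2.219
endloop
endfacet
facet normal 0.306 -0.815 0.492
outer loop
vertex -0.922 -5.087 -2.487
vertex -0.376 -4.72 -2.219
vertex -0.995 -4.742 -1.87
endloop
endfacet
facet normal -0.306 0.814 -0.494
outer loop
vertex -1.047 -2.937 -3.298
vertex -1.665 -2.958 -2.95
vertex -1.12 -2.591 -2.682
endloop
endfacet
facet normal 0.946 0.316 -0.066
outer loop
vertex -1.047 -2.937 -3.298
vertex -1.12 -2.591 -2.682
vertex -0.376 -4.72 -2.219
endloop
endfacet
facet normal 0.946 0.317 -0.065
outer loop
vertex -0.376 -4.72 -2.219
vertex -1.12 -2.591 -2.682
vertex -0.449 -4.375 -1.603
endloop
endfacet
facet normal 0.307 -0.814 0.493
outer loop
vertex -0.376 -4.72 -2.219
vertex -0.449 -4.375 -1.603
vertex -0.995 -4.742 -1.87
endloop
endfacet

endsolid


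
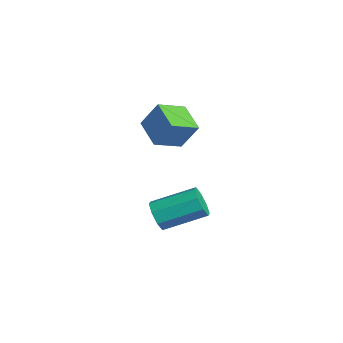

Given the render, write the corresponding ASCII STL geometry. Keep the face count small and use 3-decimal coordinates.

solid 
facet normal -0.935 -0.046 0.351
outer loop
vertex 2.623 0.292 4.869
vertex 2.336 1.677 4.286
vertex 2.166 -0.35 3.569
endloop
endfacet
facet normal 0.188 -0.905 0.381
outer loop
vertex 3.644 -0.277 3.014
vertex 2.623 0.292 4.869
vertex 2.166 -0.35 3.569
endloop
endfacet
facet normal -0.935 -0.046 0.351
outer loop
vertex 2.166 -0.35 3.569
vertex 2.336 1.677 4.286
vertex 1.879 1.036 2.986
endloop
endfacet
facet normal -0.300 -0.422 -0.855
outer loop
vertex 1.879 1.036 2.986
vertex 3.644 -0.277 3.014
vertex 2.166 -0.35 3.569
endloop
endfacet
facet normal 0.300 0.422 0.855
outer loop
vertex 2.623 0.292 4.869
vertex 3.814 1.75 3.731
vertex 2.336 1.677 4.286
endloop
endfacet
facet normal 0.187 -0.906 0.381
outer loop
vertex 4.101 0.364 4.314
vertex 2.623 0.292 4.869
vertex 3.644 -0.277 3.014
endloop
endfacet
facet normal 0.301 0.422 0.855
outer loop
vertex 4.101 0.364 4.314
vertex 3.814 1.75 3.731
vertex 2.623 0.292 4.869
endloop
endfacet
facet normal -0.188 0.906 -0.381
outer loop
vertex 2.336 1.677 4.286
vertex 3.814 1.75 3.731
vertex 1.879 1.036 2.986
endloop
endfacet
facet normal -0.301 -0.422 -0.855
outer loop
vertex 3.357 1.108 2.431
vertex 3.644 -0.277 3.014
vertex 1.879 1.036 2.986
endloop
endfacet
facet normal -0.187 0.905 -0.381
outer loop
vertex 1.879 1.036 2.986
vertex 3.814 1.75 3.731
vertex 3.357 1.108 2.431
endloop
endfacet
facet normal 0.935 0.046 -0.351
outer loop
vertex 3.357 1.108 2.431
vertex 4.101 0.364 4.314
vertex 3.644 -0.277 3.014
endloop
endfacet
facet normal 0.935 0.046 -0.351
outer loop
vertex 3.814 1.75 3.731
vertex 4.101 0.364 4.314
vertex 3.357 1.108 2.431
endloop
endfacet
facet normal -0.269 -0.881 -0.390
outer loop
vertex 3.957 -0.516 -1.135
vertex 3.485 -0.114 -1.717
vertex 4.292 -0.379 -1.676
endloop
endfacet
facet normal 0.814 -0.424 0.397
outer loop
vertex 3.957 -0.516 -1.135
vertex 4.292 -0.379 -1.676
vertex 4.546 1.412 -0.281
endloop
endfacet
facet normal 0.814 -0.425 0.397
outer loop
vertex 4.546 1.412 -0.281
vertex 4.292 -0.379 -1.676
vertex 4.881 1.549 -0.821
endloop
endfacet
facet normal 0.269 0.880 0.390
outer loop
vertex 4.546 1.412 -0.281
vertex 4.881 1.549 -0.821
vertex 4.075 1.814 -0.863
endloop
endfacet
facet normal -0.269 -0.881 -0.389
outer loop
vertex 4.292 -0.379 -1.676
vertex 3.485 -0.114 -1.717
vertex 4.154 -0.087 -2.241
endloop
endfacet
facet normal 0.940 -0.151 -0.307
outer loop
vertex 4.292 -0.379 -1.676
vertex 4.154 -0.087 -2.241
vertex 4.881 1.549 -0.821
endloop
endfacet
facet normal 0.940 -0.152 -0.306
outer loop
vertex 4.881 1.549 -0.821
vertex 4.154 -0.087 -2.241
vertex 4.744 1.841 -1.386
endloop
endfacet
facet normal 0.269 0.881 0.390
outer loop
vertex 4.881 1.549 -0.821
vertex 4.744 1.841 -1.386
vertex 4.075 1.814 -0.863
endloop
endfacet
facet normal -0.270 -0.881 -0.389
outer loop
vertex 4.154 -0.087 -2.241
vertex 3.485 -0.114 -1.717
vertex 3.625 0.189 -2.499
endloop
endfacet
facet normal 0.515 0.211 -0.831
outer loop
vertex 4.154 -0.087 -2.241
vertex 3.625 0.189 -2.499
vertex 4.744 1.841 -1.386
endloop
endfacet
facet normal 0.515 0.211 -0.831
outer loop
vertex 4.744 1.841 -1.386
vertex 3.625 0.189 -2.499
vertex 4.215 2.118 -1.644
endloop
endfacet
facet normal 0.270 0.880 0.391
outer loop
vertex 4.744 1.841 -1.386
vertex 4.215 2.118 -1.644
vertex 4.075 1.814 -0.863
endloop
endfacet
facet normal -0.270 -0.880 -0.390
outer loop
vertex 3.625 0.189 -2.499
vertex 3.485 -0.114 -1.717
vertex 3.014 0.288 -2.299
endloop
endfacet
facet normal -0.211 0.449 -0.868
outer loop
vertex 3.625 0.189 -2.499
vertex 3.014 0.288 -2.299
vertex 4.215 2.118 -1.644
endloop
endfacet
facet normal -0.210 0.449 -0.868
outer loop
vertex 4.215 2.118 -1.644
vertex 3.014 0.288 -2.299
vertex 3.603 2.216 -1.445
endloop
endfacet
facet normal 0.268 0.881 0.391
outer loop
vertex 4.215 2.118 -1.644
vertex 3.603 2.216 -1.445
vertex 4.075 1.814 -0.863
endloop
endfacet
facet normal -0.269 -0.880 -0.390
outer loop
vertex 3.014 0.288 -2.299
vertex 3.485 -0.114 -1.717
vertex 2.679 0.151 -1.759
endloop
endfacet
facet normal -0.814 0.424 -0.397
outer loop
vertex 3.014 0.288 -2.299
vertex 2.679 0.151 -1.759
vertex 3.603 2.216 -1.445
endloop
endfacet
facet normal -0.814 0.425 -0.397
outer loop
vertex 3.603 2.216 -1.445
vertex 2.679 0.151 -1.759
vertex 3.268 2.079 -0.904
endloop
endfacet
facet normal 0.269 0.881 0.390
outer loop
vertex 3.603 2.216 -1.445
vertex 3.268 2.079 -0.904
vertex 4.075 1.814 -0.863
endloop
endfacet
facet normal -0.269 -0.881 -0.390
outer loop
vertex 2.679 0.151 -1.759
vertex 3.485 -0.114 -1.717
vertex 2.816 -0.141 -1.194
endloop
endfacet
facet normal -0.940 0.151 0.306
outer loop
vertex 2.679 0.151 -1.759
vertex 2.816 -0.141 -1.194
vertex 3.268 2.079 -0.904
endloop
endfacet
facet normal -0.939 0.151 0.308
outer loop
vertex 3.268 2.079 -0.904
vertex 2.816 -0.141 -1.194
vertex 3.406 1.787 -0.339
endloop
endfacet
facet normal 0.269 0.881 0.389
outer loop
vertex 3.268 2.079 -0.904
vertex 3.406 1.787 -0.339
vertex 4.075 1.814 -0.863
endloop
endfacet
facet normal -0.270 -0.880 -0.391
outer loop
vertex 2.816 -0.141 -1.194
vertex 3.485 -0.114 -1.717
vertex 3.345 -0.418 -0.936
endloop
endfacet
facet normal -0.515 -0.211 0.831
outer loop
vertex 2.816 -0.141 -1.194
vertex 3.345 -0.418 -0.936
vertex 3.406 1.787 -0.339
endloop
endfacet
facet normal -0.515 -0.211 0.831
outer loop
vertex 3.406 1.787 -0.339
vertex 3.345 -0.418 -0.936
vertex 3.935 1.511 -0.081
endloop
endfacet
facet normal 0.270 0.881 0.389
outer loop
vertex 3.406 1.787 -0.339
vertex 3.935 1.511 -0.081
vertex 4.075 1.814 -0.863
endloop
endfacet
facet normal -0.268 -0.881 -0.391
outer loop
vertex 3.345 -0.418 -0.936
vertex 3.485 -0.114 -1.717
vertex 3.957 -0.516 -1.135
endloop
endfacet
facet normal 0.210 -0.449 0.868
outer loop
vertex 3.345 -0.418 -0.936
vertex 3.957 -0.516 -1.135
vertex 3.935 1.511 -0.081
endloop
endfacet
facet normal 0.211 -0.449 0.868
outer loop
vertex 3.935 1.511 -0.081
vertex 3.957 -0.516 -1.135
vertex 4.546 1.412 -0.281
endloop
endfacet
facet normal 0.270 0.880 0.390
outer loop
vertex 3.935 1.511 -0.081
vertex 4.546 1.412 -0.281
vertex 4.075 1.814 -0.863
endloop
endfacet

endsolid


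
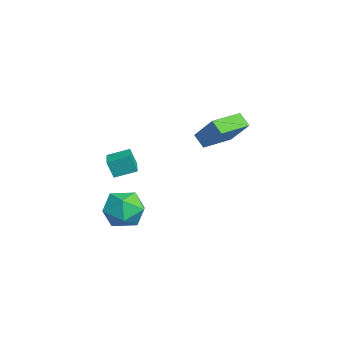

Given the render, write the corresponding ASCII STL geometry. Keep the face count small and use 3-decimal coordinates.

solid 
facet normal -0.635 -0.366 0.680
outer loop
vertex -2.98 2.251 1.834
vertex -3.924 3.911 1.847
vertex -4.186 1.577 0.346
endloop
endfacet
facet normal 0.494 -0.869 -0.007
outer loop
vertex -3.576 1.929 -0.307
vertex -2.98 2.251 1.834
vertex -4.186 1.577 0.346
endloop
endfacet
facet normal -0.635 -0.366 0.680
outer loop
vertex -4.186 1.577 0.346
vertex -3.924 3.911 1.847
vertex -5.129 3.238 0.359
endloop
endfacet
facet normal -0.594 -0.331 -0.733
outer loop
vertex -5.129 3.238 0.359
vertex -3.576 1.929 -0.307
vertex -4.186 1.577 0.346
endloop
endfacet
facet normal 0.594 0.332 0.733
outer loop
vertex -2.98 2.251 1.834
vertex -3.314 4.263 1.194
vertex -3.924 3.911 1.847
endloop
endfacet
facet normal 0.494 -0.869 -0.007
outer loop
vertex -2.371 2.602 1.181
vertex -2.98 2.251 1.834
vertex -3.576 1.929 -0.307
endloop
endfacet
facet normal 0.594 0.332 0.733
outer loop
vertex -2.371 2.602 1.181
vertex -3.314 4.263 1.194
vertex -2.98 2.251 1.834
endloop
endfacet
facet normal -0.494 0.869 0.007
outer loop
vertex -3.924 3.911 1.847
vertex -3.314 4.263 1.194
vertex -5.129 3.238 0.359
endloop
endfacet
facet normal -0.594 -0.332 -0.733
outer loop
vertex -4.52 3.589 -0.294
vertex -3.576 1.929 -0.307
vertex -5.129 3.238 0.359
endloop
endfacet
facet normal -0.494 0.869 0.007
outer loop
vertex -5.129 3.238 0.359
vertex -3.314 4.263 1.194
vertex -4.52 3.589 -0.294
endloop
endfacet
facet normal 0.635 0.366 -0.680
outer loop
vertex -4.52 3.589 -0.294
vertex -2.371 2.602 1.181
vertex -3.576 1.929 -0.307
endloop
endfacet
facet normal 0.635 0.366 -0.680
outer loop
vertex -3.314 4.263 1.194
vertex -2.371 2.602 1.181
vertex -4.52 3.589 -0.294
endloop
endfacet
facet normal -0.685 0.086 0.724
outer loop
vertex 0.07 -2.832 -1.705
vertex 0.728 -3.604 -0.991
vertex 0.936 -2.382 -0.939
endloop
endfacet
facet normal -0.650 0.683 0.334
outer loop
vertex 0.07 -2.832 -1.705
vertex 0.936 -2.382 -0.939
vertex 0.826 -1.925 -2.087
endloop
endfacet
facet normal -0.787 0.511 -0.344
outer loop
vertex 0.07 -2.832 -1.705
vertex 0.826 -1.925 -2.087
vertex 0.549 -2.865 -2.849
endloop
endfacet
facet normal -0.907 -0.192 -0.374
outer loop
vertex 0.07 -2.832 -1.705
vertex 0.549 -2.865 -2.849
vertex 0.489 -3.903 -2.171
endloop
endfacet
facet normal -0.844 -0.454 0.286
outer loop
vertex 0.07 -2.832 -1.705
vertex 0.489 -3.903 -2.171
vertex 0.728 -3.604 -0.991
endloop
endfacet
facet normal 0.019 0.930 0.368
outer loop
vertex 0.826 -1.925 -2.087
vertex 0.936 -2.382 -0.939
vertex 1.951 -2.137 -1.609
endloop
endfacet
facet normal -0.038 -0.036 0.999
outer loop
vertex 0.936 -2.382 -0.939
vertex 0.728 -3.604 -0.991
vertex 1.891 -3.175 -0.931
endloop
endfacet
facet normal -0.295 -0.910 0.290
outer loop
vertex 0.728 -3.604 -0.991
vertex 0.489 -3.903 -2.171
vertex 1.614 -4.115 -1.693
endloop
endfacet
facet normal -0.397 -0.486 -0.779
outer loop
vertex 0.489 -3.903 -2.171
vertex 0.549 -2.865 -2.849
vertex 1.504 -3.658 -2.841
endloop
endfacet
facet normal -0.203 0.652 -0.731
outer loop
vertex 0.549 -2.865 -2.849
vertex 0.826 -1.925 -2.087
vertex 1.712 -2.436 -2.789
endloop
endfacet
facet normal 0.907 0.192 0.374
outer loop
vertex 2.37 -3.208 -2.075
vertex 1.951 -2.137 -1.609
vertex 1.891 -3.175 -0.931
endloop
endfacet
facet normal 0.787 -0.511 0.344
outer loop
vertex 2.37 -3.208 -2.075
vertex 1.891 -3.175 -0.931
vertex 1.614 -4.115 -1.693
endloop
endfacet
facet normal 0.650 -0.683 -0.334
outer loop
vertex 2.37 -3.208 -2.075
vertex 1.614 -4.115 -1.693
vertex 1.504 -3.658 -2.841
endloop
endfacet
facet normal 0.685 -0.086 -0.724
outer loop
vertex 2.37 -3.208 -2.075
vertex 1.504 -3.658 -2.841
vertex 1.712 -2.436 -2.789
endloop
endfacet
facet normal 0.844 0.454 -0.286
outer loop
vertex 2.37 -3.208 -2.075
vertex 1.712 -2.436 -2.789
vertex 1.951 -2.137 -1.609
endloop
endfacet
facet normal 0.397 0.486 0.779
outer loop
vertex 1.891 -3.175 -0.931
vertex 1.951 -2.137 -1.609
vertex 0.936 -2.382 -0.939
endloop
endfacet
facet normal 0.203 -0.652 0.731
outer loop
vertex 1.614 -4.115 -1.693
vertex 1.891 -3.175 -0.931
vertex 0.728 -3.604 -0.991
endloop
endfacet
facet normal -0.019 -0.930 -0.368
outer loop
vertex 1.504 -3.658 -2.841
vertex 1.614 -4.115 -1.693
vertex 0.489 -3.903 -2.171
endloop
endfacet
facet normal 0.038 0.036 -0.999
outer loop
vertex 1.712 -2.436 -2.789
vertex 1.504 -3.658 -2.841
vertex 0.549 -2.865 -2.849
endloop
endfacet
facet normal 0.295 0.910 -0.290
outer loop
vertex 1.951 -2.137 -1.609
vertex 1.712 -2.436 -2.789
vertex 0.826 -1.925 -2.087
endloop
endfacet
facet normal -0.986 0.154 -0.070
outer loop
vertex -3.851 -3.046 -0.542
vertex -3.695 -1.865 -0.133
vertex -3.726 -2.709 -1.561
endloop
endfacet
facet normal -0.123 -0.938 -0.325
outer loop
vertex -2.405 -2.915 -1.467
vertex -3.851 -3.046 -0.542
vertex -3.726 -2.709 -1.561
endloop
endfacet
facet normal -0.986 0.154 -0.070
outer loop
vertex -3.726 -2.709 -1.561
vertex -3.695 -1.865 -0.133
vertex -3.57 -1.528 -1.151
endloop
endfacet
facet normal 0.116 0.312 -0.943
outer loop
vertex -3.57 -1.528 -1.151
vertex -2.405 -2.915 -1.467
vertex -3.726 -2.709 -1.561
endloop
endfacet
facet normal -0.116 -0.311 0.943
outer loop
vertex -3.851 -3.046 -0.542
vertex -2.374 -2.071 -0.039
vertex -3.695 -1.865 -0.133
endloop
endfacet
facet normal -0.123 -0.937 -0.325
outer loop
vertex -2.53 -3.252 -0.449
vertex -3.851 -3.046 -0.542
vertex -2.405 -2.915 -1.467
endloop
endfacet
facet normal -0.115 -0.312 0.943
outer loop
vertex -2.53 -3.252 -0.449
vertex -2.374 -2.071 -0.039
vertex -3.851 -3.046 -0.542
endloop
endfacet
facet normal 0.123 0.938 0.325
outer loop
vertex -3.695 -1.865 -0.133
vertex -2.374 -2.071 -0.039
vertex -3.57 -1.528 -1.151
endloop
endfacet
facet normal 0.115 0.311 -0.943
outer loop
vertex -2.249 -1.734 -1.058
vertex -2.405 -2.915 -1.467
vertex -3.57 -1.528 -1.151
endloop
endfacet
facet normal 0.123 0.938 0.325
outer loop
vertex -3.57 -1.528 -1.151
vertex -2.374 -2.071 -0.039
vertex -2.249 -1.734 -1.058
endloop
endfacet
facet normal 0.986 -0.154 0.070
outer loop
vertex -2.249 -1.734 -1.058
vertex -2.53 -3.252 -0.449
vertex -2.405 -2.915 -1.467
endloop
endfacet
facet normal 0.986 -0.154 0.070
outer loop
vertex -2.374 -2.071 -0.039
vertex -2.53 -3.252 -0.449
vertex -2.249 -1.734 -1.058
endloop
endfacet

endsolid


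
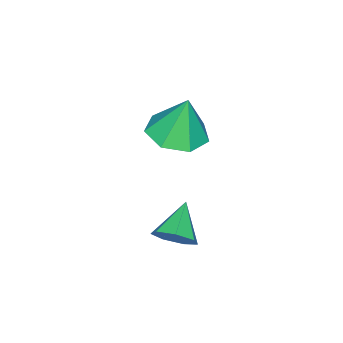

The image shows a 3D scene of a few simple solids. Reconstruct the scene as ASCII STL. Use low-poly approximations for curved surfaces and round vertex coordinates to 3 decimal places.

solid 
facet normal 0.806 0.219 -0.549
outer loop
vertex -0.105 0.046 -2.111
vertex -0.398 -0.182 -2.632
vertex -0.403 0.415 -2.401
endloop
endfacet
facet normal -0.131 0.545 0.828
outer loop
vertex -0.105 0.046 -2.111
vertex -0.403 0.415 -2.401
vertex -1.342 -0.438 -1.988
endloop
endfacet
facet normal 0.806 0.219 -0.549
outer loop
vertex -0.403 0.415 -2.401
vertex -0.398 -0.182 -2.632
vertex -0.697 0.334 -2.865
endloop
endfacet
facet normal -0.592 0.769 0.241
outer loop
vertex -0.403 0.415 -2.401
vertex -0.697 0.334 -2.865
vertex -1.342 -0.438 -1.988
endloop
endfacet
facet normal 0.806 0.219 -0.550
outer loop
vertex -0.697 0.334 -2.865
vertex -0.398 -0.182 -2.632
vertex -0.766 -0.136 -3.153
endloop
endfacet
facet normal -0.875 0.340 -0.345
outer loop
vertex -0.697 0.334 -2.865
vertex -0.766 -0.136 -3.153
vertex -1.342 -0.438 -1.988
endloop
endfacet
facet normal 0.806 0.218 -0.550
outer loop
vertex -0.766 -0.136 -3.153
vertex -0.398 -0.182 -2.632
vertex -0.559 -0.64 -3.049
endloop
endfacet
facet normal -0.768 -0.416 -0.487
outer loop
vertex -0.766 -0.136 -3.153
vertex -0.559 -0.64 -3.049
vertex -1.342 -0.438 -1.988
endloop
endfacet
facet normal 0.806 0.217 -0.550
outer loop
vertex -0.559 -0.64 -3.049
vertex -0.398 -0.182 -2.632
vertex -0.23 -0.8 -2.63
endloop
endfacet
facet normal -0.351 -0.933 -0.081
outer loop
vertex -0.559 -0.64 -3.049
vertex -0.23 -0.8 -2.63
vertex -1.342 -0.438 -1.988
endloop
endfacet
facet normal 0.806 0.217 -0.550
outer loop
vertex -0.23 -0.8 -2.63
vertex -0.398 -0.182 -2.632
vertex -0.028 -0.494 -2.213
endloop
endfacet
facet normal 0.063 -0.819 0.570
outer loop
vertex -0.23 -0.8 -2.63
vertex -0.028 -0.494 -2.213
vertex -1.342 -0.438 -1.988
endloop
endfacet
facet normal 0.806 0.219 -0.549
outer loop
vertex -0.028 -0.494 -2.213
vertex -0.398 -0.182 -2.632
vertex -0.105 0.046 -2.111
endloop
endfacet
facet normal 0.160 -0.161 0.974
outer loop
vertex -0.028 -0.494 -2.213
vertex -0.105 0.046 -2.111
vertex -1.342 -0.438 -1.988
endloop
endfacet
facet normal 0.063 -0.205 -0.977
outer loop
vertex -3.067 -1.417 -1.682
vertex -3.584 -2.168 -1.558
vertex -3.855 -1.312 -1.755
endloop
endfacet
facet normal 0.096 0.944 0.317
outer loop
vertex -3.067 -1.417 -1.682
vertex -3.855 -1.312 -1.755
vertex -3.676 -1.872 -0.142
endloop
endfacet
facet normal 0.063 -0.205 -0.977
outer loop
vertex -3.855 -1.312 -1.755
vertex -3.584 -2.168 -1.558
vertex -4.439 -1.851 -1.68
endloop
endfacet
facet normal -0.621 0.717 0.318
outer loop
vertex -3.855 -1.312 -1.755
vertex -4.439 -1.851 -1.68
vertex -3.676 -1.872 -0.142
endloop
endfacet
facet normal 0.063 -0.205 -0.977
outer loop
vertex -4.439 -1.851 -1.68
vertex -3.584 -2.168 -1.558
vertex -4.379 -2.629 -1.513
endloop
endfacet
facet normal -0.895 0.026 0.445
outer loop
vertex -4.439 -1.851 -1.68
vertex -4.379 -2.629 -1.513
vertex -3.676 -1.872 -0.142
endloop
endfacet
facet normal 0.063 -0.204 -0.977
outer loop
vertex -4.379 -2.629 -1.513
vertex -3.584 -2.168 -1.558
vertex -3.72 -3.061 -1.38
endloop
endfacet
facet normal -0.519 -0.607 0.601
outer loop
vertex -4.379 -2.629 -1.513
vertex -3.72 -3.061 -1.38
vertex -3.676 -1.872 -0.142
endloop
endfacet
facet normal 0.063 -0.204 -0.977
outer loop
vertex -3.72 -3.061 -1.38
vertex -3.584 -2.168 -1.558
vertex -2.959 -2.82 -1.381
endloop
endfacet
facet normal 0.225 -0.707 0.671
outer loop
vertex -3.72 -3.061 -1.38
vertex -2.959 -2.82 -1.381
vertex -3.676 -1.872 -0.142
endloop
endfacet
facet normal 0.064 -0.204 -0.977
outer loop
vertex -2.959 -2.82 -1.381
vertex -3.584 -2.168 -1.558
vertex -2.669 -2.089 -1.515
endloop
endfacet
facet normal 0.775 -0.198 0.600
outer loop
vertex -2.959 -2.82 -1.381
vertex -2.669 -2.089 -1.515
vertex -3.676 -1.872 -0.142
endloop
endfacet
facet normal 0.064 -0.205 -0.977
outer loop
vertex -2.669 -2.089 -1.515
vertex -3.584 -2.168 -1.558
vertex -3.067 -1.417 -1.682
endloop
endfacet
facet normal 0.719 0.536 0.443
outer loop
vertex -2.669 -2.089 -1.515
vertex -3.067 -1.417 -1.682
vertex -3.676 -1.872 -0.142
endloop
endfacet

endsolid


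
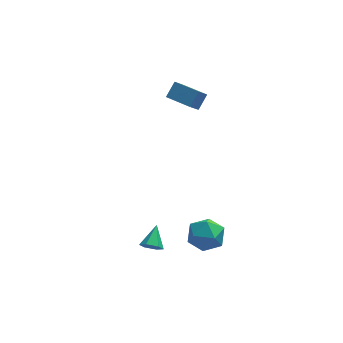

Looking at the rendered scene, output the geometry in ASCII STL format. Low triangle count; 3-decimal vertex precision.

solid 
facet normal -0.753 0.658 0.017
outer loop
vertex -1.666 3.766 3.943
vertex -1.131 4.359 4.685
vertex -1.126 4.407 3.042
endloop
endfacet
facet normal -0.491 -0.544 -0.681
outer loop
vertex 0.071 3.361 3.015
vertex -1.666 3.766 3.943
vertex -1.126 4.407 3.042
endloop
endfacet
facet normal -0.753 0.657 0.017
outer loop
vertex -1.126 4.407 3.042
vertex -1.131 4.359 4.685
vertex -0.592 5.0 3.784
endloop
endfacet
facet normal 0.439 0.521 -0.732
outer loop
vertex -0.592 5.0 3.784
vertex 0.071 3.361 3.015
vertex -1.126 4.407 3.042
endloop
endfacet
facet normal -0.439 -0.521 0.732
outer loop
vertex -1.666 3.766 3.943
vertex 0.066 3.313 4.658
vertex -1.131 4.359 4.685
endloop
endfacet
facet normal -0.491 -0.544 -0.681
outer loop
vertex -0.468 2.72 3.916
vertex -1.666 3.766 3.943
vertex 0.071 3.361 3.015
endloop
endfacet
facet normal -0.439 -0.521 0.732
outer loop
vertex -0.468 2.72 3.916
vertex 0.066 3.313 4.658
vertex -1.666 3.766 3.943
endloop
endfacet
facet normal 0.491 0.544 0.681
outer loop
vertex -1.131 4.359 4.685
vertex 0.066 3.313 4.658
vertex -0.592 5.0 3.784
endloop
endfacet
facet normal 0.438 0.521 -0.732
outer loop
vertex 0.606 3.954 3.757
vertex 0.071 3.361 3.015
vertex -0.592 5.0 3.784
endloop
endfacet
facet normal 0.490 0.544 0.681
outer loop
vertex -0.592 5.0 3.784
vertex 0.066 3.313 4.658
vertex 0.606 3.954 3.757
endloop
endfacet
facet normal 0.753 -0.658 -0.017
outer loop
vertex 0.606 3.954 3.757
vertex -0.468 2.72 3.916
vertex 0.071 3.361 3.015
endloop
endfacet
facet normal 0.753 -0.658 -0.016
outer loop
vertex 0.066 3.313 4.658
vertex -0.468 2.72 3.916
vertex 0.606 3.954 3.757
endloop
endfacet
facet normal -0.826 0.524 -0.207
outer loop
vertex -0.425 -0.75 -3.906
vertex -1.062 -1.708 -3.786
vertex -0.861 -1.029 -2.871
endloop
endfacet
facet normal -0.337 0.935 0.110
outer loop
vertex -0.425 -0.75 -3.906
vertex -0.861 -1.029 -2.871
vertex 0.222 -0.629 -2.954
endloop
endfacet
facet normal 0.254 0.923 -0.290
outer loop
vertex -0.425 -0.75 -3.906
vertex 0.222 -0.629 -2.954
vertex 0.689 -1.061 -3.92
endloop
endfacet
facet normal 0.130 0.504 -0.854
outer loop
vertex -0.425 -0.75 -3.906
vertex 0.689 -1.061 -3.92
vertex -0.104 -1.728 -4.434
endloop
endfacet
facet normal -0.538 0.257 -0.803
outer loop
vertex -0.425 -0.75 -3.906
vertex -0.104 -1.728 -4.434
vertex -1.062 -1.708 -3.786
endloop
endfacet
facet normal -0.181 0.644 0.743
outer loop
vertex 0.222 -0.629 -2.954
vertex -0.861 -1.029 -2.871
vertex -0.016 -1.512 -2.246
endloop
endfacet
facet normal -0.973 -0.022 0.230
outer loop
vertex -0.861 -1.029 -2.871
vertex -1.062 -1.708 -3.786
vertex -0.809 -2.179 -2.76
endloop
endfacet
facet normal -0.506 -0.452 -0.734
outer loop
vertex -1.062 -1.708 -3.786
vertex -0.104 -1.728 -4.434
vertex -0.342 -2.611 -3.726
endloop
endfacet
facet normal 0.574 -0.053 -0.817
outer loop
vertex -0.104 -1.728 -4.434
vertex 0.689 -1.061 -3.92
vertex 0.741 -2.211 -3.809
endloop
endfacet
facet normal 0.775 0.624 0.096
outer loop
vertex 0.689 -1.061 -3.92
vertex 0.222 -0.629 -2.954
vertex 0.942 -1.532 -2.894
endloop
endfacet
facet normal -0.130 -0.504 0.854
outer loop
vertex 0.305 -2.49 -2.774
vertex -0.016 -1.512 -2.246
vertex -0.809 -2.179 -2.76
endloop
endfacet
facet normal -0.254 -0.923 0.290
outer loop
vertex 0.305 -2.49 -2.774
vertex -0.809 -2.179 -2.76
vertex -0.342 -2.611 -3.726
endloop
endfacet
facet normal 0.337 -0.935 -0.110
outer loop
vertex 0.305 -2.49 -2.774
vertex -0.342 -2.611 -3.726
vertex 0.741 -2.211 -3.809
endloop
endfacet
facet normal 0.826 -0.524 0.207
outer loop
vertex 0.305 -2.49 -2.774
vertex 0.741 -2.211 -3.809
vertex 0.942 -1.532 -2.894
endloop
endfacet
facet normal 0.538 -0.257 0.803
outer loop
vertex 0.305 -2.49 -2.774
vertex 0.942 -1.532 -2.894
vertex -0.016 -1.512 -2.246
endloop
endfacet
facet normal -0.574 0.053 0.817
outer loop
vertex -0.809 -2.179 -2.76
vertex -0.016 -1.512 -2.246
vertex -0.861 -1.029 -2.871
endloop
endfacet
facet normal -0.775 -0.624 -0.096
outer loop
vertex -0.342 -2.611 -3.726
vertex -0.809 -2.179 -2.76
vertex -1.062 -1.708 -3.786
endloop
endfacet
facet normal 0.181 -0.644 -0.743
outer loop
vertex 0.741 -2.211 -3.809
vertex -0.342 -2.611 -3.726
vertex -0.104 -1.728 -4.434
endloop
endfacet
facet normal 0.973 0.022 -0.230
outer loop
vertex 0.942 -1.532 -2.894
vertex 0.741 -2.211 -3.809
vertex 0.689 -1.061 -3.92
endloop
endfacet
facet normal 0.506 0.452 0.734
outer loop
vertex -0.016 -1.512 -2.246
vertex 0.942 -1.532 -2.894
vertex 0.222 -0.629 -2.954
endloop
endfacet
facet normal -0.280 -0.805 -0.523
outer loop
vertex -2.436 -2.385 -3.565
vertex -3.079 -2.242 -3.441
vertex -2.779 -1.992 -3.986
endloop
endfacet
facet normal 0.858 0.389 -0.336
outer loop
vertex -2.436 -2.385 -3.565
vertex -2.779 -1.992 -3.986
vertex -2.681 -1.098 -2.699
endloop
endfacet
facet normal -0.280 -0.805 -0.523
outer loop
vertex -2.779 -1.992 -3.986
vertex -3.079 -2.242 -3.441
vertex -3.422 -1.849 -3.862
endloop
endfacet
facet normal 0.071 0.817 -0.573
outer loop
vertex -2.779 -1.992 -3.986
vertex -3.422 -1.849 -3.862
vertex -2.681 -1.098 -2.699
endloop
endfacet
facet normal -0.280 -0.805 -0.523
outer loop
vertex -3.422 -1.849 -3.862
vertex -3.079 -2.242 -3.441
vertex -3.722 -2.099 -3.317
endloop
endfacet
facet normal -0.680 0.732 -0.039
outer loop
vertex -3.422 -1.849 -3.862
vertex -3.722 -2.099 -3.317
vertex -2.681 -1.098 -2.699
endloop
endfacet
facet normal -0.280 -0.806 -0.522
outer loop
vertex -3.722 -2.099 -3.317
vertex -3.079 -2.242 -3.441
vertex -3.378 -2.491 -2.896
endloop
endfacet
facet normal -0.645 0.219 0.732
outer loop
vertex -3.722 -2.099 -3.317
vertex -3.378 -2.491 -2.896
vertex -2.681 -1.098 -2.699
endloop
endfacet
facet normal -0.280 -0.806 -0.522
outer loop
vertex -3.378 -2.491 -2.896
vertex -3.079 -2.242 -3.441
vertex -2.736 -2.634 -3.02
endloop
endfacet
facet normal 0.141 -0.207 0.968
outer loop
vertex -3.378 -2.491 -2.896
vertex -2.736 -2.634 -3.02
vertex -2.681 -1.098 -2.699
endloop
endfacet
facet normal -0.280 -0.806 -0.522
outer loop
vertex -2.736 -2.634 -3.02
vertex -3.079 -2.242 -3.441
vertex -2.436 -2.385 -3.565
endloop
endfacet
facet normal 0.892 -0.123 0.435
outer loop
vertex -2.736 -2.634 -3.02
vertex -2.436 -2.385 -3.565
vertex -2.681 -1.098 -2.699
endloop
endfacet

endsolid
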